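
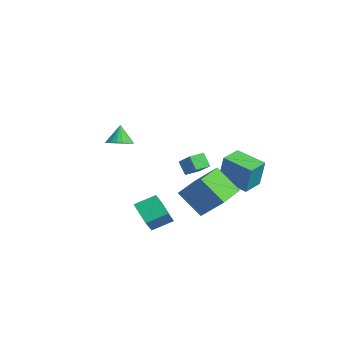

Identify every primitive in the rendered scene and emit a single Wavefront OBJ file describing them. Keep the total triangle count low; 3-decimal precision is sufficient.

v 1.834 -2.146 -3.062
v 2.018 -1.054 -2.55
v 0.99 -1.496 -4.146
v 1.174 -0.404 -3.634
v 2.946 -1.976 -3.826
v 3.13 -0.884 -3.314
v 2.102 -1.326 -4.91
v 2.286 -0.234 -4.398
v 2.884 -3.244 1.852
v 3.374 -3.596 2.165
v 2.436 -3.016 2.808
v 3.485 -3.337 2.155
v 3.493 -3.061 2.093
v 3.395 -2.817 1.989
v 3.208 -2.647 1.861
v 2.966 -2.58 1.732
v 2.709 -2.628 1.623
v 2.483 -2.783 1.554
v 2.326 -3.017 1.537
v 2.265 -3.291 1.574
v 2.311 -3.556 1.659
v 2.457 -3.768 1.777
v 2.676 -3.889 1.909
v 2.931 -3.899 2.03
v 3.178 -3.795 2.121
v 1.845 2.341 -2.2
v 2.229 2.43 -0.577
v 1.271 3.357 -2.121
v 1.655 3.447 -0.498
v 3.265 3.173 -2.582
v 3.649 3.263 -0.959
v 2.691 4.19 -2.503
v 3.075 4.279 -0.88
v 2.957 1.78 -3.251
v 1.992 1.004 -2.001
v 3.718 2.635 -2.134
v 2.752 1.86 -0.883
v 4.388 0.28 -3.077
v 3.422 -0.495 -1.826
v 5.148 1.136 -1.959
v 4.183 0.36 -0.709
v -1.297 1.914 -3.322
v -1.85 1.796 -2.609
v -1.442 2.751 -3.296
v -1.995 2.633 -2.582
v -0.265 2.067 -2.498
v -0.818 1.949 -1.784
v -0.41 2.904 -2.471
v -0.963 2.786 -1.758
f 2 4 1
f 5 2 1
f 1 4 3
f 3 5 1
f 2 8 4
f 6 2 5
f 6 8 2
f 4 8 3
f 7 5 3
f 3 8 7
f 7 6 5
f 8 6 7
f 10 9 12
f 10 12 11
f 12 9 13
f 12 13 11
f 13 9 14
f 13 14 11
f 14 9 15
f 14 15 11
f 15 9 16
f 15 16 11
f 16 9 17
f 16 17 11
f 17 9 18
f 17 18 11
f 18 9 19
f 18 19 11
f 19 9 20
f 19 20 11
f 20 9 21
f 20 21 11
f 21 9 22
f 21 22 11
f 22 9 23
f 22 23 11
f 23 9 24
f 23 24 11
f 24 9 25
f 24 25 11
f 25 9 10
f 25 10 11
f 27 29 26
f 30 27 26
f 26 29 28
f 28 30 26
f 27 33 29
f 31 27 30
f 31 33 27
f 29 33 28
f 32 30 28
f 28 33 32
f 32 31 30
f 33 31 32
f 35 37 34
f 38 35 34
f 34 37 36
f 36 38 34
f 35 41 37
f 39 35 38
f 39 41 35
f 37 41 36
f 40 38 36
f 36 41 40
f 40 39 38
f 41 39 40
f 43 45 42
f 46 43 42
f 42 45 44
f 44 46 42
f 43 49 45
f 47 43 46
f 47 49 43
f 45 49 44
f 48 46 44
f 44 49 48
f 48 47 46
f 49 47 48



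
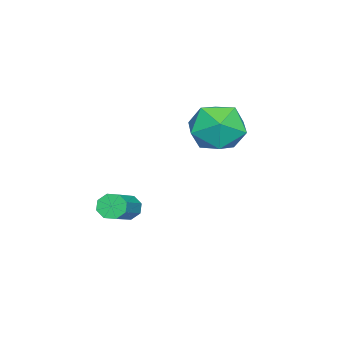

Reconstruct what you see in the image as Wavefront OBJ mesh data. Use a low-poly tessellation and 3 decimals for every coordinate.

v -2.186 2.988 -1.771
v -1.811 3.581 -0.812
v -2.089 1.339 -0.788
v -1.714 1.932 0.171
v -2.831 2.066 -0.212
v -2.891 3.086 -0.819
v -1.009 1.834 -0.781
v -1.069 2.854 -1.388
v -1.084 2.868 -0.2
v -2.21 3.012 0.151
v -1.69 1.908 -1.751
v -2.816 2.052 -1.4
v 0.995 0.265 -3.723
v 1.212 0.513 -4.163
v 2.762 0.623 -3.337
v 2.545 0.375 -2.897
v 1.046 0.787 -3.889
v 2.597 0.897 -3.063
v 0.851 0.755 -3.518
v 2.401 0.864 -2.692
v 0.74 0.436 -3.266
v 2.29 0.545 -2.441
v 0.778 0.017 -3.283
v 2.328 0.127 -2.457
v 0.943 -0.257 -3.557
v 2.494 -0.147 -2.731
v 1.139 -0.224 -3.928
v 2.689 -0.115 -3.102
v 1.25 0.095 -4.179
v 2.8 0.204 -3.354
f 1 12 6
f 1 6 2
f 1 2 8
f 1 8 11
f 1 11 12
f 2 6 10
f 6 12 5
f 12 11 3
f 11 8 7
f 8 2 9
f 4 10 5
f 4 5 3
f 4 3 7
f 4 7 9
f 4 9 10
f 5 10 6
f 3 5 12
f 7 3 11
f 9 7 8
f 10 9 2
f 14 13 17
f 14 17 15
f 15 17 18
f 15 18 16
f 17 13 19
f 17 19 18
f 18 19 20
f 18 20 16
f 19 13 21
f 19 21 20
f 20 21 22
f 20 22 16
f 21 13 23
f 21 23 22
f 22 23 24
f 22 24 16
f 23 13 25
f 23 25 24
f 24 25 26
f 24 26 16
f 25 13 27
f 25 27 26
f 26 27 28
f 26 28 16
f 27 13 29
f 27 29 28
f 28 29 30
f 28 30 16
f 29 13 14
f 29 14 30
f 30 14 15
f 30 15 16



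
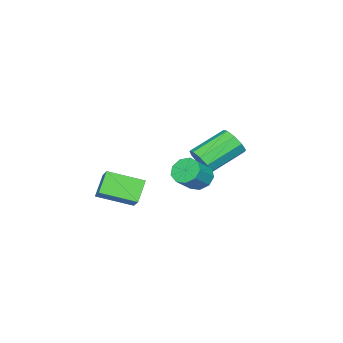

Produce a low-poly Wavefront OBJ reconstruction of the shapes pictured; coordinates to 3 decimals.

v 2.122 3.461 -0.349
v 2.534 3.264 -0.867
v 3.41 3.102 -0.108
v 2.998 3.299 0.409
v 2.566 3.731 -0.804
v 3.442 3.569 -0.045
v 2.39 4.071 -0.528
v 3.266 3.909 0.231
v 2.089 4.126 -0.169
v 2.965 3.964 0.59
v 1.803 3.87 0.106
v 2.679 3.708 0.865
v 1.667 3.422 0.168
v 2.543 3.26 0.926
v 1.743 2.993 -0.012
v 2.619 2.831 0.746
v 1.997 2.783 -0.35
v 2.873 2.62 0.408
v 2.309 2.89 -0.688
v 3.185 2.727 0.071
v 0.871 -2.005 -2.203
v 1.483 -1.415 -1.536
v 0.073 -0.55 -2.758
v 0.685 0.04 -2.092
v 1.715 -1.88 -3.088
v 2.327 -1.29 -2.422
v 0.917 -0.425 -3.644
v 1.529 0.165 -2.977
v -1.772 1.353 -1.694
v -1.279 1.597 -1.155
v -2.715 2.491 -0.247
v -3.208 2.247 -0.786
v -1.307 1.949 -1.546
v -2.743 2.843 -0.638
v -1.553 2.022 -2.007
v -2.989 2.916 -1.098
v -1.901 1.782 -2.321
v -3.337 2.676 -1.412
v -2.189 1.341 -2.341
v -3.625 2.235 -1.433
v -2.282 0.906 -2.06
v -3.717 1.8 -1.151
v -2.136 0.68 -1.607
v -3.572 1.574 -0.698
v -1.82 0.769 -1.195
v -3.256 1.663 -0.286
v -1.481 1.131 -1.017
v -2.917 2.025 -0.108
f 2 1 5
f 2 5 3
f 3 5 6
f 3 6 4
f 5 1 7
f 5 7 6
f 6 7 8
f 6 8 4
f 7 1 9
f 7 9 8
f 8 9 10
f 8 10 4
f 9 1 11
f 9 11 10
f 10 11 12
f 10 12 4
f 11 1 13
f 11 13 12
f 12 13 14
f 12 14 4
f 13 1 15
f 13 15 14
f 14 15 16
f 14 16 4
f 15 1 17
f 15 17 16
f 16 17 18
f 16 18 4
f 17 1 19
f 17 19 18
f 18 19 20
f 18 20 4
f 19 1 2
f 19 2 20
f 20 2 3
f 20 3 4
f 22 24 21
f 25 22 21
f 21 24 23
f 23 25 21
f 22 28 24
f 26 22 25
f 26 28 22
f 24 28 23
f 27 25 23
f 23 28 27
f 27 26 25
f 28 26 27
f 30 29 33
f 30 33 31
f 31 33 34
f 31 34 32
f 33 29 35
f 33 35 34
f 34 35 36
f 34 36 32
f 35 29 37
f 35 37 36
f 36 37 38
f 36 38 32
f 37 29 39
f 37 39 38
f 38 39 40
f 38 40 32
f 39 29 41
f 39 41 40
f 40 41 42
f 40 42 32
f 41 29 43
f 41 43 42
f 42 43 44
f 42 44 32
f 43 29 45
f 43 45 44
f 44 45 46
f 44 46 32
f 45 29 47
f 45 47 46
f 46 47 48
f 46 48 32
f 47 29 30
f 47 30 48
f 48 30 31
f 48 31 32



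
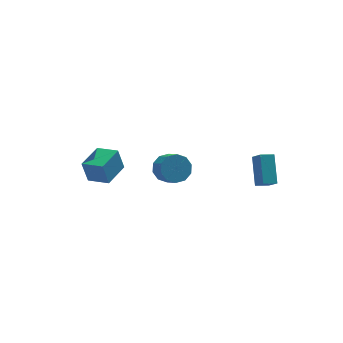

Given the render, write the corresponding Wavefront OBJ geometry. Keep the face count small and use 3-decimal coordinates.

v -0.606 -0.371 1.192
v -0.246 -0.803 0.463
v -0.034 -1.7 1.099
v -0.394 -1.269 1.828
v 0.172 -0.519 0.724
v 0.384 -1.416 1.36
v 0.293 -0.179 1.163
v 0.505 -1.076 1.799
v 0.071 0.087 1.613
v 0.283 -0.81 2.249
v -0.41 0.179 1.903
v -0.198 -0.718 2.539
v -0.966 0.06 1.921
v -0.754 -0.837 2.557
v -1.384 -0.224 1.66
v -1.172 -1.121 2.296
v -1.505 -0.564 1.221
v -1.293 -1.461 1.857
v -1.283 -0.83 0.771
v -1.071 -1.727 1.407
v -0.802 -0.922 0.481
v -0.59 -1.819 1.117
v 3.224 -4.941 2.713
v 3.472 -3.633 3.968
v 3.03 -4.215 1.994
v 3.278 -2.906 3.25
v 4.002 -4.914 2.53
v 4.25 -3.605 3.786
v 3.808 -4.187 1.812
v 4.056 -2.879 3.067
v -4.421 2.242 -1.083
v -4.721 2.384 0.288
v -3.243 3.461 -0.952
v -3.543 3.603 0.418
v -3.477 1.297 -0.778
v -3.777 1.439 0.592
v -2.299 2.516 -0.648
v -2.599 2.658 0.723
f 2 1 5
f 2 5 3
f 3 5 6
f 3 6 4
f 5 1 7
f 5 7 6
f 6 7 8
f 6 8 4
f 7 1 9
f 7 9 8
f 8 9 10
f 8 10 4
f 9 1 11
f 9 11 10
f 10 11 12
f 10 12 4
f 11 1 13
f 11 13 12
f 12 13 14
f 12 14 4
f 13 1 15
f 13 15 14
f 14 15 16
f 14 16 4
f 15 1 17
f 15 17 16
f 16 17 18
f 16 18 4
f 17 1 19
f 17 19 18
f 18 19 20
f 18 20 4
f 19 1 21
f 19 21 20
f 20 21 22
f 20 22 4
f 21 1 2
f 21 2 22
f 22 2 3
f 22 3 4
f 24 26 23
f 27 24 23
f 23 26 25
f 25 27 23
f 24 30 26
f 28 24 27
f 28 30 24
f 26 30 25
f 29 27 25
f 25 30 29
f 29 28 27
f 30 28 29
f 32 34 31
f 35 32 31
f 31 34 33
f 33 35 31
f 32 38 34
f 36 32 35
f 36 38 32
f 34 38 33
f 37 35 33
f 33 38 37
f 37 36 35
f 38 36 37



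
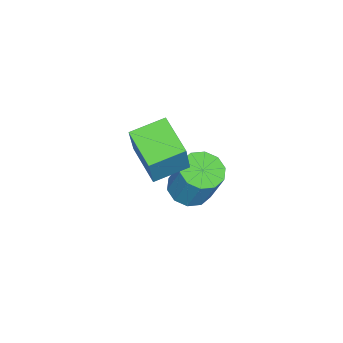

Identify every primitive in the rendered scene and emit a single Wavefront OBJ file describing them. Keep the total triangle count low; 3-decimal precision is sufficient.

v 3.388 1.303 -0.265
v 4.089 1.521 1.509
v 2.208 2.244 0.085
v 2.908 2.462 1.86
v 4.352 2.718 -0.82
v 5.052 2.936 0.955
v 3.171 3.659 -0.469
v 3.872 3.877 1.305
v 1.156 2.559 -4.253
v 2.082 2.371 -4.353
v 2.45 3.152 -2.428
v 1.524 3.341 -2.327
v 1.984 2.913 -4.555
v 2.352 3.695 -2.63
v 1.57 3.321 -4.641
v 1.938 4.102 -2.716
v 0.998 3.437 -4.579
v 1.366 4.219 -2.654
v 0.486 3.219 -4.392
v 0.855 4 -2.467
v 0.23 2.748 -4.152
v 0.598 3.529 -2.227
v 0.328 2.205 -3.95
v 0.696 2.987 -2.025
v 0.742 1.798 -3.864
v 1.11 2.579 -1.939
v 1.314 1.681 -3.926
v 1.682 2.463 -2.001
v 1.825 1.9 -4.113
v 2.194 2.681 -2.188
f 2 4 1
f 5 2 1
f 1 4 3
f 3 5 1
f 2 8 4
f 6 2 5
f 6 8 2
f 4 8 3
f 7 5 3
f 3 8 7
f 7 6 5
f 8 6 7
f 10 9 13
f 10 13 11
f 11 13 14
f 11 14 12
f 13 9 15
f 13 15 14
f 14 15 16
f 14 16 12
f 15 9 17
f 15 17 16
f 16 17 18
f 16 18 12
f 17 9 19
f 17 19 18
f 18 19 20
f 18 20 12
f 19 9 21
f 19 21 20
f 20 21 22
f 20 22 12
f 21 9 23
f 21 23 22
f 22 23 24
f 22 24 12
f 23 9 25
f 23 25 24
f 24 25 26
f 24 26 12
f 25 9 27
f 25 27 26
f 26 27 28
f 26 28 12
f 27 9 29
f 27 29 28
f 28 29 30
f 28 30 12
f 29 9 10
f 29 10 30
f 30 10 11
f 30 11 12



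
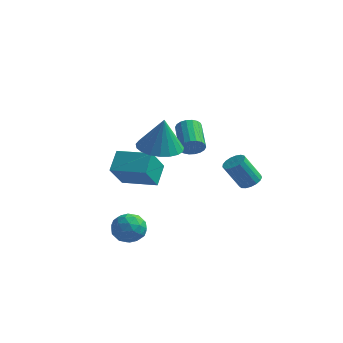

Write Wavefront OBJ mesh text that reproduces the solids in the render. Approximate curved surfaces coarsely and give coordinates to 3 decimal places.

v 2.317 1.573 -2.973
v 2.821 1.455 -2.76
v 2.207 1.05 -1.533
v 1.703 1.167 -1.747
v 2.782 1.712 -2.694
v 2.168 1.307 -1.468
v 2.636 1.937 -2.693
v 2.023 1.532 -1.466
v 2.418 2.079 -2.755
v 1.804 1.673 -1.529
v 2.176 2.104 -2.868
v 1.562 1.699 -1.642
v 1.966 2.008 -3.005
v 1.352 1.603 -1.778
v 1.837 1.812 -3.134
v 1.223 1.407 -1.908
v 1.818 1.562 -3.227
v 1.204 1.156 -2
v 1.913 1.313 -3.261
v 1.299 0.908 -2.035
v 2.1 1.125 -3.23
v 1.487 0.719 -2.003
v 2.338 1.039 -3.139
v 1.724 0.633 -1.913
v 2.57 1.075 -3.011
v 1.957 0.669 -1.785
v 2.745 1.225 -2.874
v 2.131 0.82 -1.648
v -0.366 -3.269 -3.905
v 0.038 -3.933 -4.089
v -1.358 -3.987 -3.491
v -0.954 -4.651 -3.675
v -0.712 -4.192 -3.068
v -0.099 -3.748 -3.324
v -1.221 -4.172 -4.256
v -0.608 -3.728 -4.512
v -0.49 -4.491 -4.306
v -0.175 -4.503 -3.572
v -1.145 -3.417 -4.008
v -0.83 -3.429 -3.274
v -0.077 -3.538 -4.033
v -1.243 -4.382 -3.547
v -1.101 -4.112 -3.19
v -0.863 -4.503 -3.298
v -0.157 -3.429 -3.583
v 0.08 -3.819 -3.692
v -0.36 -3.972 -3.092
v -1.4 -4.101 -3.888
v -1.163 -4.491 -3.997
v -0.457 -3.417 -4.282
v -0.219 -3.808 -4.39
v -0.96 -3.948 -4.488
v -0.15 -4.256 -4.269
v -0.733 -4.679 -4.026
v -0.89 -4.397 -4.368
v -0.53 -4.136 -4.518
v 0.035 -4.263 -3.838
v -0.548 -4.686 -3.595
v -0.406 -4.416 -3.238
v -0.045 -4.155 -3.388
v -0.276 -4.592 -3.965
v -0.772 -3.234 -3.985
v -1.355 -3.657 -3.742
v -1.275 -3.765 -4.192
v -0.914 -3.504 -4.342
v -0.587 -3.241 -3.554
v -1.17 -3.664 -3.311
v -0.79 -3.784 -3.062
v -0.43 -3.523 -3.212
v -1.044 -3.328 -3.615
v -0.05 0.785 -1.105
v 0.357 0.822 -0.693
v -0.383 1.952 -0.064
v -0.79 1.915 -0.475
v 0.445 0.982 -0.876
v -0.294 2.112 -0.246
v 0.435 1.102 -1.104
v -0.304 2.232 -0.474
v 0.329 1.16 -1.332
v -0.41 2.29 -0.703
v 0.148 1.143 -1.515
v -0.591 2.274 -0.886
v -0.072 1.056 -1.617
v -0.812 2.186 -0.988
v -0.288 0.915 -1.617
v -1.028 2.045 -0.988
v -0.457 0.748 -1.516
v -1.197 1.878 -0.887
v -0.546 0.588 -1.334
v -1.285 1.718 -0.704
v -0.536 0.468 -1.106
v -1.275 1.598 -0.476
v -0.43 0.41 -0.877
v -1.169 1.54 -0.248
v -0.249 0.426 -0.694
v -0.988 1.557 -0.065
v -0.028 0.514 -0.592
v -0.768 1.644 0.037
v 0.188 0.655 -0.592
v -0.552 1.785 0.037
v -2.356 -1.307 -2.777
v -2.423 -2.277 -1.596
v -2.485 -0.421 -2.056
v -2.552 -1.391 -0.875
v -0.728 -1.209 -2.605
v -0.795 -2.179 -1.424
v -0.857 -0.323 -1.884
v -0.924 -1.293 -0.703
v -0.109 -2.208 0.262
v 0.846 -2.475 0.13
v 0.109 -2.232 1.878
v 0.872 -2.06 0.132
v 0.728 -1.671 0.157
v 0.44 -1.374 0.201
v 0.057 -1.222 0.255
v -0.355 -1.24 0.31
v -0.724 -1.426 0.357
v -0.987 -1.746 0.388
v -1.098 -2.147 0.397
v -1.038 -2.558 0.382
v -0.817 -2.909 0.348
v -0.474 -3.138 0.298
v -0.068 -3.207 0.242
v 0.332 -3.103 0.19
v 0.655 -2.844 0.15
f 2 1 5
f 2 5 3
f 3 5 6
f 3 6 4
f 5 1 7
f 5 7 6
f 6 7 8
f 6 8 4
f 7 1 9
f 7 9 8
f 8 9 10
f 8 10 4
f 9 1 11
f 9 11 10
f 10 11 12
f 10 12 4
f 11 1 13
f 11 13 12
f 12 13 14
f 12 14 4
f 13 1 15
f 13 15 14
f 14 15 16
f 14 16 4
f 15 1 17
f 15 17 16
f 16 17 18
f 16 18 4
f 17 1 19
f 17 19 18
f 18 19 20
f 18 20 4
f 19 1 21
f 19 21 20
f 20 21 22
f 20 22 4
f 21 1 23
f 21 23 22
f 22 23 24
f 22 24 4
f 23 1 25
f 23 25 24
f 24 25 26
f 24 26 4
f 25 1 27
f 25 27 26
f 26 27 28
f 26 28 4
f 27 1 2
f 27 2 28
f 28 2 3
f 28 3 4
f 29 66 45
f 66 40 69
f 45 69 34
f 66 69 45
f 29 45 41
f 45 34 46
f 41 46 30
f 45 46 41
f 29 41 50
f 41 30 51
f 50 51 36
f 41 51 50
f 29 50 62
f 50 36 65
f 62 65 39
f 50 65 62
f 29 62 66
f 62 39 70
f 66 70 40
f 62 70 66
f 30 46 57
f 46 34 60
f 57 60 38
f 46 60 57
f 34 69 47
f 69 40 68
f 47 68 33
f 69 68 47
f 40 70 67
f 70 39 63
f 67 63 31
f 70 63 67
f 39 65 64
f 65 36 52
f 64 52 35
f 65 52 64
f 36 51 56
f 51 30 53
f 56 53 37
f 51 53 56
f 32 58 44
f 58 38 59
f 44 59 33
f 58 59 44
f 32 44 42
f 44 33 43
f 42 43 31
f 44 43 42
f 32 42 49
f 42 31 48
f 49 48 35
f 42 48 49
f 32 49 54
f 49 35 55
f 54 55 37
f 49 55 54
f 32 54 58
f 54 37 61
f 58 61 38
f 54 61 58
f 33 59 47
f 59 38 60
f 47 60 34
f 59 60 47
f 31 43 67
f 43 33 68
f 67 68 40
f 43 68 67
f 35 48 64
f 48 31 63
f 64 63 39
f 48 63 64
f 37 55 56
f 55 35 52
f 56 52 36
f 55 52 56
f 38 61 57
f 61 37 53
f 57 53 30
f 61 53 57
f 72 71 75
f 72 75 73
f 73 75 76
f 73 76 74
f 75 71 77
f 75 77 76
f 76 77 78
f 76 78 74
f 77 71 79
f 77 79 78
f 78 79 80
f 78 80 74
f 79 71 81
f 79 81 80
f 80 81 82
f 80 82 74
f 81 71 83
f 81 83 82
f 82 83 84
f 82 84 74
f 83 71 85
f 83 85 84
f 84 85 86
f 84 86 74
f 85 71 87
f 85 87 86
f 86 87 88
f 86 88 74
f 87 71 89
f 87 89 88
f 88 89 90
f 88 90 74
f 89 71 91
f 89 91 90
f 90 91 92
f 90 92 74
f 91 71 93
f 91 93 92
f 92 93 94
f 92 94 74
f 93 71 95
f 93 95 94
f 94 95 96
f 94 96 74
f 95 71 97
f 95 97 96
f 96 97 98
f 96 98 74
f 97 71 99
f 97 99 98
f 98 99 100
f 98 100 74
f 99 71 72
f 99 72 100
f 100 72 73
f 100 73 74
f 102 104 101
f 105 102 101
f 101 104 103
f 103 105 101
f 102 108 104
f 106 102 105
f 106 108 102
f 104 108 103
f 107 105 103
f 103 108 107
f 107 106 105
f 108 106 107
f 110 109 112
f 110 112 111
f 112 109 113
f 112 113 111
f 113 109 114
f 113 114 111
f 114 109 115
f 114 115 111
f 115 109 116
f 115 116 111
f 116 109 117
f 116 117 111
f 117 109 118
f 117 118 111
f 118 109 119
f 118 119 111
f 119 109 120
f 119 120 111
f 120 109 121
f 120 121 111
f 121 109 122
f 121 122 111
f 122 109 123
f 122 123 111
f 123 109 124
f 123 124 111
f 124 109 125
f 124 125 111
f 125 109 110
f 125 110 111



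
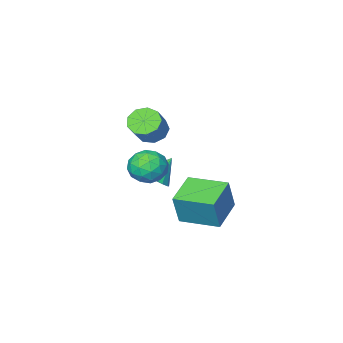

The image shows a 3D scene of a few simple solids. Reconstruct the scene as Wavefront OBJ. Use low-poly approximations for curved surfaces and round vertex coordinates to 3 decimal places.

v -4.545 -1.999 -3.456
v -4.079 -1.848 -1.776
v -3.062 -1.066 -3.951
v -2.596 -0.915 -2.271
v -3.504 -3.725 -3.589
v -3.038 -3.574 -1.909
v -2.021 -2.792 -4.084
v -1.555 -2.641 -2.404
v 0.119 -1.134 1
v 0.737 -1.813 1.307
v -0.357 -2.087 -0.147
v 0.261 -2.766 0.16
v -0.51 -2.535 0.697
v -0.216 -1.946 1.406
v 0.596 -1.954 -0.246
v 0.89 -1.365 0.463
v 1.032 -2.319 0.537
v 0.348 -2.678 1.12
v 0.032 -1.222 0.04
v -0.652 -1.581 0.623
v 0.47 -1.39 1.254
v -0.09 -2.51 -0.094
v -0.543 -2.375 0.221
v -0.18 -2.773 0.402
v -0.09 -1.468 1.312
v 0.273 -1.867 1.493
v -0.46 -2.292 1.134
v 0.107 -2.033 -0.333
v 0.47 -2.432 -0.152
v 0.56 -1.127 0.758
v 0.923 -1.525 0.939
v 0.84 -1.608 0.026
v 1.006 -2.086 0.982
v 0.726 -2.646 0.308
v 0.923 -2.169 0.07
v 1.096 -1.823 0.486
v 0.604 -2.297 1.324
v 0.324 -2.857 0.65
v -0.129 -2.722 0.966
v 0.044 -2.376 1.382
v 0.777 -2.595 0.872
v 0.056 -1.043 0.51
v -0.224 -1.603 -0.164
v 0.336 -1.524 -0.222
v 0.509 -1.178 0.194
v -0.346 -1.254 0.852
v -0.626 -1.814 0.178
v -0.716 -2.077 0.674
v -0.543 -1.731 1.09
v -0.397 -1.305 0.288
v -1.118 -3.439 -1.313
v -0.659 -3.929 -0.897
v -2.042 -3.401 -0.247
v -0.53 -3.553 -0.798
v -0.559 -3.147 -0.838
v -0.737 -2.819 -1.004
v -1.018 -2.657 -1.253
v -1.326 -2.705 -1.518
v -1.578 -2.949 -1.728
v -1.707 -3.324 -1.827
v -1.678 -3.73 -1.788
v -1.5 -4.058 -1.621
v -1.219 -4.22 -1.372
v -0.911 -4.173 -1.107
v -1.108 -3.595 1.777
v -0.457 -3.948 1.475
v 0.359 -3.338 2.521
v -0.292 -2.985 2.823
v -0.527 -3.457 1.244
v 0.288 -2.847 2.29
v -0.87 -3.03 1.262
v -0.054 -2.421 2.309
v -1.323 -2.868 1.521
v -0.508 -2.258 2.568
v -1.676 -3.046 1.9
v -0.861 -2.436 2.946
v -1.763 -3.48 2.221
v -0.948 -2.871 3.267
v -1.543 -3.968 2.334
v -0.728 -3.359 3.38
v -1.12 -4.282 2.187
v -0.304 -3.672 3.233
v -0.691 -4.274 1.847
v 0.125 -3.664 2.893
f 2 4 1
f 5 2 1
f 1 4 3
f 3 5 1
f 2 8 4
f 6 2 5
f 6 8 2
f 4 8 3
f 7 5 3
f 3 8 7
f 7 6 5
f 8 6 7
f 9 46 25
f 46 20 49
f 25 49 14
f 46 49 25
f 9 25 21
f 25 14 26
f 21 26 10
f 25 26 21
f 9 21 30
f 21 10 31
f 30 31 16
f 21 31 30
f 9 30 42
f 30 16 45
f 42 45 19
f 30 45 42
f 9 42 46
f 42 19 50
f 46 50 20
f 42 50 46
f 10 26 37
f 26 14 40
f 37 40 18
f 26 40 37
f 14 49 27
f 49 20 48
f 27 48 13
f 49 48 27
f 20 50 47
f 50 19 43
f 47 43 11
f 50 43 47
f 19 45 44
f 45 16 32
f 44 32 15
f 45 32 44
f 16 31 36
f 31 10 33
f 36 33 17
f 31 33 36
f 12 38 24
f 38 18 39
f 24 39 13
f 38 39 24
f 12 24 22
f 24 13 23
f 22 23 11
f 24 23 22
f 12 22 29
f 22 11 28
f 29 28 15
f 22 28 29
f 12 29 34
f 29 15 35
f 34 35 17
f 29 35 34
f 12 34 38
f 34 17 41
f 38 41 18
f 34 41 38
f 13 39 27
f 39 18 40
f 27 40 14
f 39 40 27
f 11 23 47
f 23 13 48
f 47 48 20
f 23 48 47
f 15 28 44
f 28 11 43
f 44 43 19
f 28 43 44
f 17 35 36
f 35 15 32
f 36 32 16
f 35 32 36
f 18 41 37
f 41 17 33
f 37 33 10
f 41 33 37
f 52 51 54
f 52 54 53
f 54 51 55
f 54 55 53
f 55 51 56
f 55 56 53
f 56 51 57
f 56 57 53
f 57 51 58
f 57 58 53
f 58 51 59
f 58 59 53
f 59 51 60
f 59 60 53
f 60 51 61
f 60 61 53
f 61 51 62
f 61 62 53
f 62 51 63
f 62 63 53
f 63 51 64
f 63 64 53
f 64 51 52
f 64 52 53
f 66 65 69
f 66 69 67
f 67 69 70
f 67 70 68
f 69 65 71
f 69 71 70
f 70 71 72
f 70 72 68
f 71 65 73
f 71 73 72
f 72 73 74
f 72 74 68
f 73 65 75
f 73 75 74
f 74 75 76
f 74 76 68
f 75 65 77
f 75 77 76
f 76 77 78
f 76 78 68
f 77 65 79
f 77 79 78
f 78 79 80
f 78 80 68
f 79 65 81
f 79 81 80
f 80 81 82
f 80 82 68
f 81 65 83
f 81 83 82
f 82 83 84
f 82 84 68
f 83 65 66
f 83 66 84
f 84 66 67
f 84 67 68



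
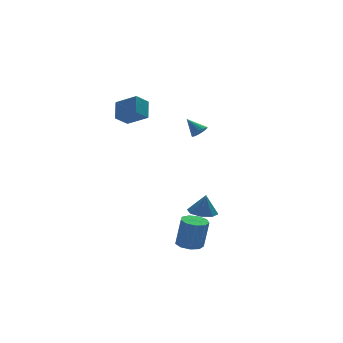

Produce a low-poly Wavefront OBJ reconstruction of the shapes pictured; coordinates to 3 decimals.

v 0.985 -0.029 -3.773
v 1.774 -0.485 -3.899
v 1.175 -0.071 -2.427
v 1.864 0.213 -3.89
v 1.44 0.769 -3.813
v 0.749 0.858 -3.712
v 0.196 0.427 -3.647
v 0.105 -0.272 -3.656
v 0.53 -0.828 -3.733
v 1.221 -0.917 -3.833
v -3.348 2.761 3.41
v -2.959 3.718 4.295
v -2.496 3.026 2.749
v -2.107 3.983 3.634
v -2.453 1.717 4.146
v -2.064 2.674 5.031
v -1.601 1.982 3.485
v -1.212 2.939 4.37
v -1.264 -3.457 -4.442
v -0.758 -2.813 -4.484
v -0.47 -2.919 -2.619
v -0.976 -3.563 -2.578
v -1.284 -2.639 -4.393
v -0.995 -2.744 -2.528
v -1.8 -2.848 -4.325
v -1.512 -2.953 -2.46
v -2.065 -3.342 -4.312
v -1.777 -3.447 -2.447
v -1.956 -3.89 -4.36
v -1.668 -3.995 -2.495
v -1.523 -4.235 -4.446
v -1.235 -4.341 -2.582
v -0.969 -4.217 -4.531
v -0.68 -4.322 -2.666
v -0.553 -3.843 -4.574
v -0.264 -3.949 -2.709
v -0.47 -3.289 -4.556
v -0.181 -3.394 -2.691
v 1.148 0.843 2.347
v 1.397 0.564 2.777
v 0.672 1.657 3.153
v 1.584 0.748 2.702
v 1.671 0.954 2.545
v 1.638 1.134 2.343
v 1.493 1.248 2.143
v 1.269 1.269 1.988
v 1.017 1.193 1.917
v 0.795 1.037 1.943
v 0.654 0.836 2.063
v 0.627 0.637 2.247
v 0.718 0.485 2.455
v 0.908 0.415 2.637
v 1.153 0.444 2.754
f 2 1 4
f 2 4 3
f 4 1 5
f 4 5 3
f 5 1 6
f 5 6 3
f 6 1 7
f 6 7 3
f 7 1 8
f 7 8 3
f 8 1 9
f 8 9 3
f 9 1 10
f 9 10 3
f 10 1 2
f 10 2 3
f 12 14 11
f 15 12 11
f 11 14 13
f 13 15 11
f 12 18 14
f 16 12 15
f 16 18 12
f 14 18 13
f 17 15 13
f 13 18 17
f 17 16 15
f 18 16 17
f 20 19 23
f 20 23 21
f 21 23 24
f 21 24 22
f 23 19 25
f 23 25 24
f 24 25 26
f 24 26 22
f 25 19 27
f 25 27 26
f 26 27 28
f 26 28 22
f 27 19 29
f 27 29 28
f 28 29 30
f 28 30 22
f 29 19 31
f 29 31 30
f 30 31 32
f 30 32 22
f 31 19 33
f 31 33 32
f 32 33 34
f 32 34 22
f 33 19 35
f 33 35 34
f 34 35 36
f 34 36 22
f 35 19 37
f 35 37 36
f 36 37 38
f 36 38 22
f 37 19 20
f 37 20 38
f 38 20 21
f 38 21 22
f 40 39 42
f 40 42 41
f 42 39 43
f 42 43 41
f 43 39 44
f 43 44 41
f 44 39 45
f 44 45 41
f 45 39 46
f 45 46 41
f 46 39 47
f 46 47 41
f 47 39 48
f 47 48 41
f 48 39 49
f 48 49 41
f 49 39 50
f 49 50 41
f 50 39 51
f 50 51 41
f 51 39 52
f 51 52 41
f 52 39 53
f 52 53 41
f 53 39 40
f 53 40 41



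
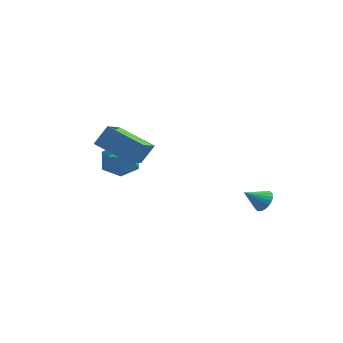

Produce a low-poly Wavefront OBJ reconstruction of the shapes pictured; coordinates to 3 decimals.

v 4.171 3.526 -1.53
v 4.507 2.963 -1.666
v 3.389 2.874 -0.77
v 4.644 3.059 -1.444
v 4.698 3.236 -1.236
v 4.662 3.463 -1.079
v 4.54 3.701 -1
v 4.355 3.909 -1.012
v 4.138 4.05 -1.115
v 3.926 4.101 -1.289
v 3.757 4.052 -1.505
v 3.659 3.912 -1.725
v 3.65 3.705 -1.911
v 3.731 3.468 -2.032
v 3.888 3.24 -2.066
v 4.094 3.062 -2.007
v 4.313 2.964 -1.866
v -0.122 -2.288 3.064
v -2.018 -2.198 3.812
v -0.431 -0.513 2.067
v -2.327 -0.423 2.814
v 0.287 -1.677 4.026
v -1.609 -1.587 4.773
v -0.022 0.098 3.028
v -1.918 0.188 3.776
v -3.113 1.325 0.438
v -2.791 1.861 1.335
v -1.869 0.099 0.725
v -1.547 0.635 1.622
v -2.519 0.133 1.604
v -3.287 0.891 1.427
v -1.373 1.069 0.633
v -2.141 1.827 0.456
v -1.715 1.703 1.456
v -2.424 1.125 2.056
v -2.236 0.835 0.004
v -2.945 0.257 0.604
f 2 1 4
f 2 4 3
f 4 1 5
f 4 5 3
f 5 1 6
f 5 6 3
f 6 1 7
f 6 7 3
f 7 1 8
f 7 8 3
f 8 1 9
f 8 9 3
f 9 1 10
f 9 10 3
f 10 1 11
f 10 11 3
f 11 1 12
f 11 12 3
f 12 1 13
f 12 13 3
f 13 1 14
f 13 14 3
f 14 1 15
f 14 15 3
f 15 1 16
f 15 16 3
f 16 1 17
f 16 17 3
f 17 1 2
f 17 2 3
f 19 21 18
f 22 19 18
f 18 21 20
f 20 22 18
f 19 25 21
f 23 19 22
f 23 25 19
f 21 25 20
f 24 22 20
f 20 25 24
f 24 23 22
f 25 23 24
f 26 37 31
f 26 31 27
f 26 27 33
f 26 33 36
f 26 36 37
f 27 31 35
f 31 37 30
f 37 36 28
f 36 33 32
f 33 27 34
f 29 35 30
f 29 30 28
f 29 28 32
f 29 32 34
f 29 34 35
f 30 35 31
f 28 30 37
f 32 28 36
f 34 32 33
f 35 34 27



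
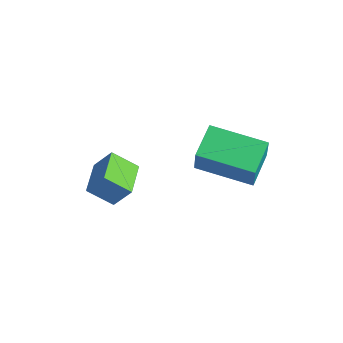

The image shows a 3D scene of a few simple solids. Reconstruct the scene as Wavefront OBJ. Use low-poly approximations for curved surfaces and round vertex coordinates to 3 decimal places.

v -4.399 0.575 -1.717
v -3.899 0.875 -0.917
v -3.693 1.047 -2.335
v -3.193 1.347 -1.534
v -3.727 -0.467 -1.746
v -3.227 -0.167 -0.945
v -3.021 0.005 -2.363
v -2.521 0.305 -1.563
v -1.249 1.739 -0.512
v -1.004 1.507 0.504
v -1.671 2.86 -0.154
v -1.426 2.628 0.862
v 0.486 2.472 -0.762
v 0.731 2.24 0.254
v 0.064 3.593 -0.404
v 0.309 3.361 0.612
f 2 4 1
f 5 2 1
f 1 4 3
f 3 5 1
f 2 8 4
f 6 2 5
f 6 8 2
f 4 8 3
f 7 5 3
f 3 8 7
f 7 6 5
f 8 6 7
f 10 12 9
f 13 10 9
f 9 12 11
f 11 13 9
f 10 16 12
f 14 10 13
f 14 16 10
f 12 16 11
f 15 13 11
f 11 16 15
f 15 14 13
f 16 14 15



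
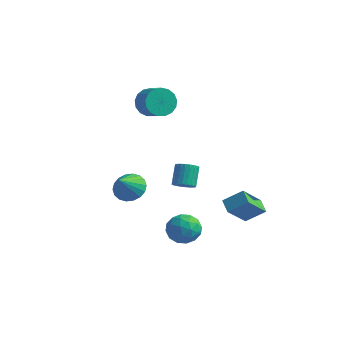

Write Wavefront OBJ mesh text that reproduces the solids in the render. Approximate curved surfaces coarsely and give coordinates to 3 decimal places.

v -0.229 1.533 -1.429
v 0.401 1.6 -1.282
v 0.079 2.394 -0.264
v -0.551 2.327 -0.411
v 0.367 1.793 -1.443
v 0.045 2.586 -0.425
v 0.242 1.947 -1.602
v -0.08 2.74 -0.584
v 0.045 2.037 -1.735
v -0.276 2.83 -0.717
v -0.193 2.051 -1.821
v -0.515 2.844 -0.803
v -0.436 1.986 -1.847
v -0.758 2.779 -0.829
v -0.649 1.852 -1.81
v -0.97 2.645 -0.792
v -0.797 1.67 -1.715
v -1.119 2.463 -0.697
v -0.859 1.466 -1.576
v -1.181 2.26 -0.558
v -0.825 1.274 -1.415
v -1.147 2.067 -0.397
v -0.7 1.12 -1.256
v -1.022 1.913 -0.238
v -0.504 1.03 -1.123
v -0.825 1.823 -0.105
v -0.265 1.016 -1.037
v -0.587 1.809 -0.019
v -0.022 1.081 -1.011
v -0.344 1.874 0.007
v 0.19 1.215 -1.048
v -0.131 2.008 -0.03
v 0.339 1.397 -1.143
v 0.017 2.19 -0.125
v 3.104 0.066 -0.661
v 3.984 0.63 0.078
v 3.347 1.414 -1.978
v 4.227 1.978 -1.239
v 3.733 -0.418 -1.041
v 4.613 0.146 -0.302
v 3.976 0.93 -2.358
v 4.856 1.494 -1.619
v -3.176 2.75 3.433
v -2.669 2.997 2.668
v -1.678 2.557 3.182
v -2.184 2.31 3.947
v -2.646 3.363 2.937
v -1.655 2.923 3.451
v -2.744 3.589 3.319
v -1.753 3.149 3.833
v -2.941 3.622 3.728
v -1.95 3.182 4.242
v -3.192 3.456 4.069
v -2.201 3.016 4.583
v -3.439 3.128 4.264
v -2.448 2.688 4.778
v -3.625 2.713 4.269
v -2.634 2.273 4.783
v -3.709 2.307 4.083
v -2.718 1.867 4.596
v -3.67 2.002 3.747
v -2.679 1.562 4.261
v -3.518 1.869 3.34
v -2.527 1.429 3.854
v -3.288 1.937 2.954
v -2.297 1.497 3.468
v -3.032 2.192 2.678
v -2.041 1.752 3.192
v -2.808 2.574 2.575
v -1.817 2.134 3.088
v -0.444 -3.062 0.685
v 0.102 -2.514 1.163
v -0.336 -4.138 1.795
v -0.266 -2.412 1.297
v -0.67 -2.44 1.309
v -1.029 -2.591 1.199
v -1.272 -2.835 0.986
v -1.352 -3.124 0.713
v -1.251 -3.401 0.435
v -0.991 -3.61 0.207
v -0.622 -3.712 0.073
v -0.219 -3.684 0.06
v 0.141 -3.533 0.171
v 0.384 -3.289 0.384
v 0.463 -3 0.656
v 0.363 -2.723 0.934
v 3.158 -2.642 -1.087
v 3.909 -3.067 -0.674
v 2.371 -3.973 -1.026
v 3.122 -4.398 -0.613
v 2.623 -3.738 -0.133
v 3.11 -2.915 -0.171
v 3.17 -4.125 -1.529
v 3.657 -3.302 -1.567
v 3.917 -3.984 -0.947
v 3.579 -3.744 -0.085
v 2.701 -3.296 -1.615
v 2.363 -3.056 -0.753
v 3.603 -2.737 -0.886
v 2.677 -4.303 -0.814
v 2.384 -3.914 -0.532
v 2.826 -4.164 -0.289
v 3.133 -2.648 -0.59
v 3.574 -2.898 -0.348
v 2.818 -3.292 -0.03
v 2.706 -4.142 -1.352
v 3.147 -4.392 -1.11
v 3.454 -2.876 -1.411
v 3.896 -3.126 -1.168
v 3.462 -3.748 -1.67
v 4.049 -3.526 -0.804
v 3.586 -4.309 -0.768
v 3.614 -4.148 -1.306
v 3.9 -3.665 -1.328
v 3.85 -3.385 -0.297
v 3.387 -4.168 -0.261
v 3.094 -3.78 0.021
v 3.38 -3.296 -0.001
v 3.854 -3.924 -0.457
v 2.893 -2.872 -1.439
v 2.43 -3.655 -1.403
v 2.9 -3.744 -1.699
v 3.186 -3.26 -1.721
v 2.694 -2.731 -0.932
v 2.231 -3.514 -0.896
v 2.38 -3.375 -0.372
v 2.666 -2.892 -0.394
v 2.426 -3.116 -1.243
f 2 1 5
f 2 5 3
f 3 5 6
f 3 6 4
f 5 1 7
f 5 7 6
f 6 7 8
f 6 8 4
f 7 1 9
f 7 9 8
f 8 9 10
f 8 10 4
f 9 1 11
f 9 11 10
f 10 11 12
f 10 12 4
f 11 1 13
f 11 13 12
f 12 13 14
f 12 14 4
f 13 1 15
f 13 15 14
f 14 15 16
f 14 16 4
f 15 1 17
f 15 17 16
f 16 17 18
f 16 18 4
f 17 1 19
f 17 19 18
f 18 19 20
f 18 20 4
f 19 1 21
f 19 21 20
f 20 21 22
f 20 22 4
f 21 1 23
f 21 23 22
f 22 23 24
f 22 24 4
f 23 1 25
f 23 25 24
f 24 25 26
f 24 26 4
f 25 1 27
f 25 27 26
f 26 27 28
f 26 28 4
f 27 1 29
f 27 29 28
f 28 29 30
f 28 30 4
f 29 1 31
f 29 31 30
f 30 31 32
f 30 32 4
f 31 1 33
f 31 33 32
f 32 33 34
f 32 34 4
f 33 1 2
f 33 2 34
f 34 2 3
f 34 3 4
f 36 38 35
f 39 36 35
f 35 38 37
f 37 39 35
f 36 42 38
f 40 36 39
f 40 42 36
f 38 42 37
f 41 39 37
f 37 42 41
f 41 40 39
f 42 40 41
f 44 43 47
f 44 47 45
f 45 47 48
f 45 48 46
f 47 43 49
f 47 49 48
f 48 49 50
f 48 50 46
f 49 43 51
f 49 51 50
f 50 51 52
f 50 52 46
f 51 43 53
f 51 53 52
f 52 53 54
f 52 54 46
f 53 43 55
f 53 55 54
f 54 55 56
f 54 56 46
f 55 43 57
f 55 57 56
f 56 57 58
f 56 58 46
f 57 43 59
f 57 59 58
f 58 59 60
f 58 60 46
f 59 43 61
f 59 61 60
f 60 61 62
f 60 62 46
f 61 43 63
f 61 63 62
f 62 63 64
f 62 64 46
f 63 43 65
f 63 65 64
f 64 65 66
f 64 66 46
f 65 43 67
f 65 67 66
f 66 67 68
f 66 68 46
f 67 43 69
f 67 69 68
f 68 69 70
f 68 70 46
f 69 43 44
f 69 44 70
f 70 44 45
f 70 45 46
f 72 71 74
f 72 74 73
f 74 71 75
f 74 75 73
f 75 71 76
f 75 76 73
f 76 71 77
f 76 77 73
f 77 71 78
f 77 78 73
f 78 71 79
f 78 79 73
f 79 71 80
f 79 80 73
f 80 71 81
f 80 81 73
f 81 71 82
f 81 82 73
f 82 71 83
f 82 83 73
f 83 71 84
f 83 84 73
f 84 71 85
f 84 85 73
f 85 71 86
f 85 86 73
f 86 71 72
f 86 72 73
f 87 124 103
f 124 98 127
f 103 127 92
f 124 127 103
f 87 103 99
f 103 92 104
f 99 104 88
f 103 104 99
f 87 99 108
f 99 88 109
f 108 109 94
f 99 109 108
f 87 108 120
f 108 94 123
f 120 123 97
f 108 123 120
f 87 120 124
f 120 97 128
f 124 128 98
f 120 128 124
f 88 104 115
f 104 92 118
f 115 118 96
f 104 118 115
f 92 127 105
f 127 98 126
f 105 126 91
f 127 126 105
f 98 128 125
f 128 97 121
f 125 121 89
f 128 121 125
f 97 123 122
f 123 94 110
f 122 110 93
f 123 110 122
f 94 109 114
f 109 88 111
f 114 111 95
f 109 111 114
f 90 116 102
f 116 96 117
f 102 117 91
f 116 117 102
f 90 102 100
f 102 91 101
f 100 101 89
f 102 101 100
f 90 100 107
f 100 89 106
f 107 106 93
f 100 106 107
f 90 107 112
f 107 93 113
f 112 113 95
f 107 113 112
f 90 112 116
f 112 95 119
f 116 119 96
f 112 119 116
f 91 117 105
f 117 96 118
f 105 118 92
f 117 118 105
f 89 101 125
f 101 91 126
f 125 126 98
f 101 126 125
f 93 106 122
f 106 89 121
f 122 121 97
f 106 121 122
f 95 113 114
f 113 93 110
f 114 110 94
f 113 110 114
f 96 119 115
f 119 95 111
f 115 111 88
f 119 111 115



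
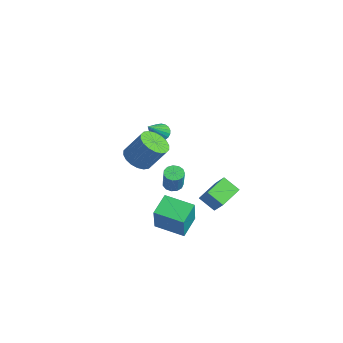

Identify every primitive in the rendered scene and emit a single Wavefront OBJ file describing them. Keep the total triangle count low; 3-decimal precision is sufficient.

v 0.751 -2.556 -1.875
v 1.395 -2.96 -0.123
v 2.13 -1.495 -2.137
v 2.774 -1.899 -0.385
v 1.486 -3.641 -2.395
v 2.13 -4.045 -0.643
v 2.865 -2.58 -2.657
v 3.509 -2.984 -0.905
v 0.83 -4.28 3.038
v 1.622 -4.719 2.943
v 2.201 -3.978 4.347
v 1.41 -3.54 4.442
v 1.683 -4.376 2.736
v 2.263 -3.635 4.14
v 1.576 -4.014 2.59
v 2.156 -3.273 3.994
v 1.321 -3.705 2.532
v 1.9 -2.964 3.936
v 0.969 -3.51 2.574
v 1.548 -2.769 3.978
v 0.589 -3.467 2.709
v 1.169 -2.726 4.113
v 0.257 -3.586 2.908
v 0.837 -2.845 4.312
v 0.039 -3.842 3.133
v 0.618 -3.101 4.537
v -0.023 -4.185 3.34
v 0.557 -3.444 4.744
v 0.084 -4.547 3.486
v 0.664 -3.806 4.89
v 0.34 -4.856 3.544
v 0.919 -4.115 4.948
v 0.692 -5.051 3.502
v 1.271 -4.31 4.906
v 1.071 -5.094 3.367
v 1.651 -4.353 4.771
v 1.403 -4.975 3.168
v 1.983 -4.234 4.572
v -1.231 -1.805 2.903
v -0.685 -1.592 2.776
v -0.449 -2.975 4.297
v -0.762 -1.434 2.953
v -0.921 -1.339 3.121
v -1.133 -1.326 3.251
v -1.362 -1.395 3.321
v -1.568 -1.535 3.32
v -1.717 -1.722 3.246
v -1.781 -1.923 3.113
v -1.75 -2.104 2.944
v -1.629 -2.233 2.767
v -1.439 -2.288 2.615
v -1.214 -2.259 2.512
v -0.991 -2.152 2.477
v -0.81 -1.985 2.516
v -0.701 -1.787 2.622
v -1.055 0.563 -3.461
v -0.229 0.639 -2.422
v -1.644 1.972 -3.097
v -0.817 2.048 -2.058
v -0.223 1.092 -4.162
v 0.604 1.168 -3.123
v -0.811 2.501 -3.798
v 0.015 2.577 -2.759
v -3.79 0.408 -4.025
v -3.222 0.37 -4.244
v -2.701 0.154 -2.854
v -3.27 0.192 -2.635
v -3.276 0.702 -4.172
v -2.755 0.485 -2.782
v -3.494 0.94 -4.053
v -2.973 0.724 -2.663
v -3.805 1.01 -3.926
v -3.284 0.793 -2.536
v -4.112 0.888 -3.83
v -3.591 0.672 -2.44
v -4.317 0.615 -3.796
v -3.796 0.398 -2.406
v -4.354 0.275 -3.834
v -3.833 0.059 -2.444
v -4.213 -0.022 -3.934
v -3.692 -0.239 -2.544
v -3.938 -0.183 -4.062
v -3.417 -0.399 -2.672
v -3.615 -0.156 -4.178
v -3.094 -0.372 -2.789
v -3.349 0.05 -4.246
v -2.828 -0.166 -2.856
f 2 4 1
f 5 2 1
f 1 4 3
f 3 5 1
f 2 8 4
f 6 2 5
f 6 8 2
f 4 8 3
f 7 5 3
f 3 8 7
f 7 6 5
f 8 6 7
f 10 9 13
f 10 13 11
f 11 13 14
f 11 14 12
f 13 9 15
f 13 15 14
f 14 15 16
f 14 16 12
f 15 9 17
f 15 17 16
f 16 17 18
f 16 18 12
f 17 9 19
f 17 19 18
f 18 19 20
f 18 20 12
f 19 9 21
f 19 21 20
f 20 21 22
f 20 22 12
f 21 9 23
f 21 23 22
f 22 23 24
f 22 24 12
f 23 9 25
f 23 25 24
f 24 25 26
f 24 26 12
f 25 9 27
f 25 27 26
f 26 27 28
f 26 28 12
f 27 9 29
f 27 29 28
f 28 29 30
f 28 30 12
f 29 9 31
f 29 31 30
f 30 31 32
f 30 32 12
f 31 9 33
f 31 33 32
f 32 33 34
f 32 34 12
f 33 9 35
f 33 35 34
f 34 35 36
f 34 36 12
f 35 9 37
f 35 37 36
f 36 37 38
f 36 38 12
f 37 9 10
f 37 10 38
f 38 10 11
f 38 11 12
f 40 39 42
f 40 42 41
f 42 39 43
f 42 43 41
f 43 39 44
f 43 44 41
f 44 39 45
f 44 45 41
f 45 39 46
f 45 46 41
f 46 39 47
f 46 47 41
f 47 39 48
f 47 48 41
f 48 39 49
f 48 49 41
f 49 39 50
f 49 50 41
f 50 39 51
f 50 51 41
f 51 39 52
f 51 52 41
f 52 39 53
f 52 53 41
f 53 39 54
f 53 54 41
f 54 39 55
f 54 55 41
f 55 39 40
f 55 40 41
f 57 59 56
f 60 57 56
f 56 59 58
f 58 60 56
f 57 63 59
f 61 57 60
f 61 63 57
f 59 63 58
f 62 60 58
f 58 63 62
f 62 61 60
f 63 61 62
f 65 64 68
f 65 68 66
f 66 68 69
f 66 69 67
f 68 64 70
f 68 70 69
f 69 70 71
f 69 71 67
f 70 64 72
f 70 72 71
f 71 72 73
f 71 73 67
f 72 64 74
f 72 74 73
f 73 74 75
f 73 75 67
f 74 64 76
f 74 76 75
f 75 76 77
f 75 77 67
f 76 64 78
f 76 78 77
f 77 78 79
f 77 79 67
f 78 64 80
f 78 80 79
f 79 80 81
f 79 81 67
f 80 64 82
f 80 82 81
f 81 82 83
f 81 83 67
f 82 64 84
f 82 84 83
f 83 84 85
f 83 85 67
f 84 64 86
f 84 86 85
f 85 86 87
f 85 87 67
f 86 64 65
f 86 65 87
f 87 65 66
f 87 66 67



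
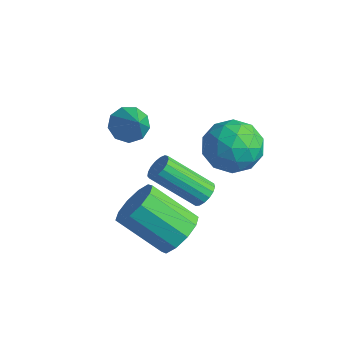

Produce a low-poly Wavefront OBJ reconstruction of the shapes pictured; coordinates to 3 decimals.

v -0.543 -0.05 -3.063
v -0.043 0.191 -2.354
v -1.378 -0.589 -1.148
v -1.877 -0.83 -1.857
v -0.392 0.609 -2.469
v -1.726 -0.17 -1.264
v -0.798 0.775 -2.811
v -2.132 -0.004 -1.606
v -1.106 0.626 -3.249
v -2.441 -0.153 -2.044
v -1.2 0.219 -3.616
v -2.534 -0.561 -2.411
v -1.042 -0.291 -3.772
v -2.377 -1.071 -2.566
v -0.694 -0.71 -3.656
v -2.028 -1.489 -2.451
v -0.288 -0.876 -3.314
v -1.622 -1.655 -2.109
v 0.021 -0.727 -2.876
v -1.314 -1.506 -1.671
v 0.114 -0.319 -2.509
v -1.22 -1.099 -1.304
v -0.229 0.701 -1.199
v -0.009 0.95 -0.812
v -1.131 -0.012 0.445
v -1.351 -0.261 0.059
v -0.199 1.092 -0.872
v -1.32 0.13 0.385
v -0.395 1.144 -1.008
v -1.517 0.182 0.249
v -0.553 1.094 -1.187
v -1.675 0.133 0.07
v -0.637 0.955 -1.369
v -1.759 -0.007 -0.111
v -0.628 0.757 -1.511
v -1.75 -0.205 -0.254
v -0.527 0.546 -1.583
v -1.649 -0.415 -0.325
v -0.358 0.371 -1.566
v -1.48 -0.59 -0.309
v -0.159 0.271 -1.465
v -1.281 -0.69 -0.208
v 0.023 0.27 -1.303
v -1.099 -0.692 -0.046
v 0.148 0.367 -1.117
v -0.974 -0.594 0.14
v 0.187 0.541 -0.95
v -0.935 -0.421 0.307
v 0.13 0.751 -0.84
v -0.992 -0.21 0.417
v -1.045 3.786 -0.461
v -0.553 3.31 -1.313
v -1.647 2.21 0.073
v -1.155 1.734 -0.779
v -0.555 2.159 0.031
v -0.183 3.132 -0.3
v -2.017 2.388 -0.94
v -1.645 3.361 -1.271
v -1.154 2.445 -1.61
v -0.251 2.304 -1.01
v -1.949 3.216 -0.23
v -1.046 3.075 0.37
v -0.746 3.686 -0.934
v -1.454 1.834 -0.306
v -1.101 2.083 0.17
v -0.812 1.803 -0.331
v -0.529 3.582 -0.338
v -0.24 3.302 -0.839
v -0.241 2.625 -0.049
v -1.96 2.218 -0.401
v -1.671 1.938 -0.902
v -1.388 3.717 -0.909
v -1.099 3.437 -1.41
v -1.959 2.895 -1.191
v -0.81 2.898 -1.609
v -1.164 1.972 -1.295
v -1.67 2.356 -1.39
v -1.452 2.928 -1.584
v -0.279 2.815 -1.257
v -0.633 1.888 -0.943
v -0.281 2.138 -0.467
v -0.062 2.711 -0.661
v -0.632 2.307 -1.431
v -1.567 3.632 -0.297
v -1.921 2.705 0.017
v -2.138 2.809 -0.579
v -1.919 3.382 -0.773
v -1.036 3.548 0.055
v -1.39 2.622 0.369
v -0.748 2.592 0.344
v -0.53 3.164 0.15
v -1.568 3.213 0.191
v -3.616 0.489 0.2
v -3.238 0.155 -0.299
v -2.604 0.051 1.26
v -3.086 0.614 -0.255
v -3.182 1.015 0.002
v -3.481 1.169 0.352
v -3.844 1.006 0.631
v -4.1 0.6 0.708
v -4.13 0.143 0.547
v -3.919 -0.153 0.224
v -3.567 -0.148 -0.11
f 2 1 5
f 2 5 3
f 3 5 6
f 3 6 4
f 5 1 7
f 5 7 6
f 6 7 8
f 6 8 4
f 7 1 9
f 7 9 8
f 8 9 10
f 8 10 4
f 9 1 11
f 9 11 10
f 10 11 12
f 10 12 4
f 11 1 13
f 11 13 12
f 12 13 14
f 12 14 4
f 13 1 15
f 13 15 14
f 14 15 16
f 14 16 4
f 15 1 17
f 15 17 16
f 16 17 18
f 16 18 4
f 17 1 19
f 17 19 18
f 18 19 20
f 18 20 4
f 19 1 21
f 19 21 20
f 20 21 22
f 20 22 4
f 21 1 2
f 21 2 22
f 22 2 3
f 22 3 4
f 24 23 27
f 24 27 25
f 25 27 28
f 25 28 26
f 27 23 29
f 27 29 28
f 28 29 30
f 28 30 26
f 29 23 31
f 29 31 30
f 30 31 32
f 30 32 26
f 31 23 33
f 31 33 32
f 32 33 34
f 32 34 26
f 33 23 35
f 33 35 34
f 34 35 36
f 34 36 26
f 35 23 37
f 35 37 36
f 36 37 38
f 36 38 26
f 37 23 39
f 37 39 38
f 38 39 40
f 38 40 26
f 39 23 41
f 39 41 40
f 40 41 42
f 40 42 26
f 41 23 43
f 41 43 42
f 42 43 44
f 42 44 26
f 43 23 45
f 43 45 44
f 44 45 46
f 44 46 26
f 45 23 47
f 45 47 46
f 46 47 48
f 46 48 26
f 47 23 49
f 47 49 48
f 48 49 50
f 48 50 26
f 49 23 24
f 49 24 50
f 50 24 25
f 50 25 26
f 51 88 67
f 88 62 91
f 67 91 56
f 88 91 67
f 51 67 63
f 67 56 68
f 63 68 52
f 67 68 63
f 51 63 72
f 63 52 73
f 72 73 58
f 63 73 72
f 51 72 84
f 72 58 87
f 84 87 61
f 72 87 84
f 51 84 88
f 84 61 92
f 88 92 62
f 84 92 88
f 52 68 79
f 68 56 82
f 79 82 60
f 68 82 79
f 56 91 69
f 91 62 90
f 69 90 55
f 91 90 69
f 62 92 89
f 92 61 85
f 89 85 53
f 92 85 89
f 61 87 86
f 87 58 74
f 86 74 57
f 87 74 86
f 58 73 78
f 73 52 75
f 78 75 59
f 73 75 78
f 54 80 66
f 80 60 81
f 66 81 55
f 80 81 66
f 54 66 64
f 66 55 65
f 64 65 53
f 66 65 64
f 54 64 71
f 64 53 70
f 71 70 57
f 64 70 71
f 54 71 76
f 71 57 77
f 76 77 59
f 71 77 76
f 54 76 80
f 76 59 83
f 80 83 60
f 76 83 80
f 55 81 69
f 81 60 82
f 69 82 56
f 81 82 69
f 53 65 89
f 65 55 90
f 89 90 62
f 65 90 89
f 57 70 86
f 70 53 85
f 86 85 61
f 70 85 86
f 59 77 78
f 77 57 74
f 78 74 58
f 77 74 78
f 60 83 79
f 83 59 75
f 79 75 52
f 83 75 79
f 94 93 96
f 94 96 95
f 96 93 97
f 96 97 95
f 97 93 98
f 97 98 95
f 98 93 99
f 98 99 95
f 99 93 100
f 99 100 95
f 100 93 101
f 100 101 95
f 101 93 102
f 101 102 95
f 102 93 103
f 102 103 95
f 103 93 94
f 103 94 95



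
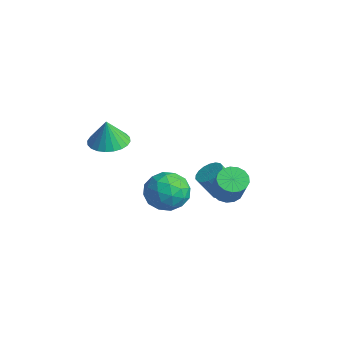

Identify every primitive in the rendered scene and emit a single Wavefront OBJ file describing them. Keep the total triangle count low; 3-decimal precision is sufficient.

v 2.346 -0.055 -1.828
v 2.917 -0.849 -2.384
v 1.103 -1.291 -1.336
v 1.674 -2.085 -1.892
v 2.105 -1.634 -0.955
v 2.873 -0.87 -1.26
v 1.147 -1.27 -2.46
v 1.915 -0.506 -2.765
v 2.176 -1.601 -2.774
v 2.768 -1.825 -1.844
v 1.252 -0.315 -1.876
v 1.844 -0.539 -0.946
v 2.74 -0.343 -2.149
v 1.28 -1.797 -1.571
v 1.533 -1.531 -1.021
v 1.868 -1.998 -1.347
v 2.715 -0.355 -1.489
v 3.05 -0.823 -1.815
v 2.573 -1.284 -0.975
v 0.97 -1.317 -1.905
v 1.305 -1.785 -2.231
v 2.152 -0.142 -2.373
v 2.487 -0.609 -2.699
v 1.447 -0.856 -2.745
v 2.64 -1.252 -2.705
v 1.91 -1.979 -2.416
v 1.6 -1.5 -2.75
v 2.052 -1.051 -2.929
v 2.988 -1.384 -2.158
v 2.258 -2.111 -1.869
v 2.511 -1.845 -1.319
v 2.962 -1.396 -1.498
v 2.553 -1.826 -2.388
v 1.762 -0.029 -1.851
v 1.032 -0.756 -1.562
v 1.058 -0.744 -2.222
v 1.509 -0.295 -2.401
v 2.11 -0.161 -1.304
v 1.38 -0.888 -1.015
v 1.968 -1.089 -0.791
v 2.42 -0.64 -0.97
v 1.467 -0.314 -1.332
v 0.814 -3.294 1.543
v 1.549 -3.89 1.466
v 0.846 -3.426 2.857
v 1.723 -3.564 1.494
v 1.759 -3.197 1.53
v 1.65 -2.845 1.568
v 1.415 -2.561 1.602
v 1.087 -2.388 1.627
v 0.718 -2.354 1.64
v 0.364 -2.463 1.638
v 0.078 -2.698 1.621
v -0.096 -3.024 1.593
v -0.131 -3.392 1.557
v -0.023 -3.744 1.519
v 0.213 -4.028 1.485
v 0.54 -4.2 1.46
v 0.909 -4.235 1.447
v 1.264 -4.126 1.449
v 1.225 2.535 -3.457
v 1.594 1.941 -3.702
v 1.283 1.272 -2.547
v 0.915 1.865 -2.303
v 1.826 2.111 -3.541
v 1.515 1.442 -2.387
v 1.939 2.364 -3.364
v 1.629 1.695 -2.209
v 1.911 2.651 -3.205
v 1.601 1.982 -2.051
v 1.747 2.915 -3.096
v 1.437 2.246 -1.942
v 1.48 3.104 -3.059
v 1.169 2.435 -1.904
v 1.162 3.18 -3.1
v 0.852 2.511 -1.946
v 0.857 3.128 -3.213
v 0.546 2.459 -2.058
v 0.625 2.958 -3.373
v 0.314 2.289 -2.219
v 0.511 2.705 -3.551
v 0.201 2.036 -2.396
v 0.539 2.418 -3.709
v 0.229 1.749 -2.555
v 0.703 2.154 -3.818
v 0.393 1.485 -2.664
v 0.971 1.965 -3.856
v 0.66 1.296 -2.701
v 1.288 1.889 -3.814
v 0.978 1.22 -2.66
v 2.409 1.879 -2.624
v 2.905 1.504 -3.045
v 3.826 1.186 -1.676
v 3.331 1.561 -1.256
v 3.027 1.842 -3.048
v 3.948 1.524 -1.68
v 3.008 2.188 -2.955
v 3.929 1.87 -1.587
v 2.851 2.463 -2.786
v 3.772 2.145 -1.417
v 2.594 2.605 -2.58
v 3.515 2.287 -1.211
v 2.294 2.58 -2.384
v 3.215 2.262 -1.015
v 2.021 2.395 -2.243
v 2.942 2.077 -0.874
v 1.837 2.091 -2.189
v 2.758 1.773 -0.821
v 1.784 1.739 -2.235
v 2.705 1.421 -0.867
v 1.874 1.419 -2.371
v 2.795 1.101 -1.002
v 2.087 1.205 -2.564
v 3.008 0.887 -1.195
v 2.374 1.144 -2.771
v 3.295 0.826 -1.403
v 2.669 1.252 -2.945
v 3.59 0.934 -1.576
f 1 38 17
f 38 12 41
f 17 41 6
f 38 41 17
f 1 17 13
f 17 6 18
f 13 18 2
f 17 18 13
f 1 13 22
f 13 2 23
f 22 23 8
f 13 23 22
f 1 22 34
f 22 8 37
f 34 37 11
f 22 37 34
f 1 34 38
f 34 11 42
f 38 42 12
f 34 42 38
f 2 18 29
f 18 6 32
f 29 32 10
f 18 32 29
f 6 41 19
f 41 12 40
f 19 40 5
f 41 40 19
f 12 42 39
f 42 11 35
f 39 35 3
f 42 35 39
f 11 37 36
f 37 8 24
f 36 24 7
f 37 24 36
f 8 23 28
f 23 2 25
f 28 25 9
f 23 25 28
f 4 30 16
f 30 10 31
f 16 31 5
f 30 31 16
f 4 16 14
f 16 5 15
f 14 15 3
f 16 15 14
f 4 14 21
f 14 3 20
f 21 20 7
f 14 20 21
f 4 21 26
f 21 7 27
f 26 27 9
f 21 27 26
f 4 26 30
f 26 9 33
f 30 33 10
f 26 33 30
f 5 31 19
f 31 10 32
f 19 32 6
f 31 32 19
f 3 15 39
f 15 5 40
f 39 40 12
f 15 40 39
f 7 20 36
f 20 3 35
f 36 35 11
f 20 35 36
f 9 27 28
f 27 7 24
f 28 24 8
f 27 24 28
f 10 33 29
f 33 9 25
f 29 25 2
f 33 25 29
f 44 43 46
f 44 46 45
f 46 43 47
f 46 47 45
f 47 43 48
f 47 48 45
f 48 43 49
f 48 49 45
f 49 43 50
f 49 50 45
f 50 43 51
f 50 51 45
f 51 43 52
f 51 52 45
f 52 43 53
f 52 53 45
f 53 43 54
f 53 54 45
f 54 43 55
f 54 55 45
f 55 43 56
f 55 56 45
f 56 43 57
f 56 57 45
f 57 43 58
f 57 58 45
f 58 43 59
f 58 59 45
f 59 43 60
f 59 60 45
f 60 43 44
f 60 44 45
f 62 61 65
f 62 65 63
f 63 65 66
f 63 66 64
f 65 61 67
f 65 67 66
f 66 67 68
f 66 68 64
f 67 61 69
f 67 69 68
f 68 69 70
f 68 70 64
f 69 61 71
f 69 71 70
f 70 71 72
f 70 72 64
f 71 61 73
f 71 73 72
f 72 73 74
f 72 74 64
f 73 61 75
f 73 75 74
f 74 75 76
f 74 76 64
f 75 61 77
f 75 77 76
f 76 77 78
f 76 78 64
f 77 61 79
f 77 79 78
f 78 79 80
f 78 80 64
f 79 61 81
f 79 81 80
f 80 81 82
f 80 82 64
f 81 61 83
f 81 83 82
f 82 83 84
f 82 84 64
f 83 61 85
f 83 85 84
f 84 85 86
f 84 86 64
f 85 61 87
f 85 87 86
f 86 87 88
f 86 88 64
f 87 61 89
f 87 89 88
f 88 89 90
f 88 90 64
f 89 61 62
f 89 62 90
f 90 62 63
f 90 63 64
f 92 91 95
f 92 95 93
f 93 95 96
f 93 96 94
f 95 91 97
f 95 97 96
f 96 97 98
f 96 98 94
f 97 91 99
f 97 99 98
f 98 99 100
f 98 100 94
f 99 91 101
f 99 101 100
f 100 101 102
f 100 102 94
f 101 91 103
f 101 103 102
f 102 103 104
f 102 104 94
f 103 91 105
f 103 105 104
f 104 105 106
f 104 106 94
f 105 91 107
f 105 107 106
f 106 107 108
f 106 108 94
f 107 91 109
f 107 109 108
f 108 109 110
f 108 110 94
f 109 91 111
f 109 111 110
f 110 111 112
f 110 112 94
f 111 91 113
f 111 113 112
f 112 113 114
f 112 114 94
f 113 91 115
f 113 115 114
f 114 115 116
f 114 116 94
f 115 91 117
f 115 117 116
f 116 117 118
f 116 118 94
f 117 91 92
f 117 92 118
f 118 92 93
f 118 93 94



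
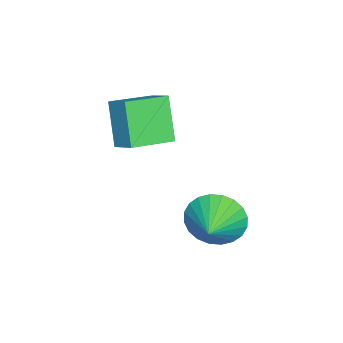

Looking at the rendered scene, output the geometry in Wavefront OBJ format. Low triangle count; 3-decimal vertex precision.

v -3.565 -1.071 -1.484
v -3.155 -0.465 -1.033
v -2.852 -0.658 -2.689
v -2.441 -0.051 -2.239
v -2.579 -1.949 -1.201
v -2.168 -1.342 -0.751
v -1.865 -1.535 -2.407
v -1.455 -0.929 -1.956
v -0.788 1.581 -3.665
v -0.511 1.175 -4.347
v 0.248 1.699 -3.315
v -0.51 1.485 -4.452
v -0.552 1.81 -4.438
v -0.63 2.1 -4.307
v -0.731 2.311 -4.077
v -0.842 2.411 -3.785
v -0.944 2.384 -3.475
v -1.022 2.235 -3.194
v -1.065 1.987 -2.984
v -1.065 1.677 -2.878
v -1.024 1.352 -2.892
v -0.946 1.062 -3.024
v -0.844 0.851 -3.254
v -0.734 0.751 -3.546
v -0.632 0.778 -3.856
v -0.554 0.927 -4.137
f 2 4 1
f 5 2 1
f 1 4 3
f 3 5 1
f 2 8 4
f 6 2 5
f 6 8 2
f 4 8 3
f 7 5 3
f 3 8 7
f 7 6 5
f 8 6 7
f 10 9 12
f 10 12 11
f 12 9 13
f 12 13 11
f 13 9 14
f 13 14 11
f 14 9 15
f 14 15 11
f 15 9 16
f 15 16 11
f 16 9 17
f 16 17 11
f 17 9 18
f 17 18 11
f 18 9 19
f 18 19 11
f 19 9 20
f 19 20 11
f 20 9 21
f 20 21 11
f 21 9 22
f 21 22 11
f 22 9 23
f 22 23 11
f 23 9 24
f 23 24 11
f 24 9 25
f 24 25 11
f 25 9 26
f 25 26 11
f 26 9 10
f 26 10 11



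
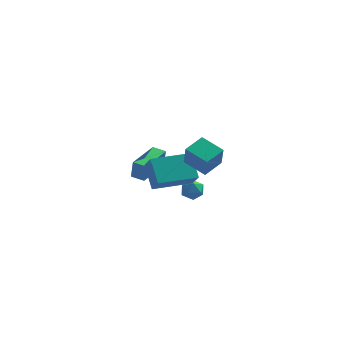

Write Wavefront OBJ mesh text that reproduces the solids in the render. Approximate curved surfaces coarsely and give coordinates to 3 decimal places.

v -3.366 2.889 -2.319
v -3.249 2.818 -1.157
v -2.464 4.873 -2.289
v -2.347 4.803 -1.127
v -2.633 2.557 -2.413
v -2.516 2.487 -1.251
v -1.731 4.542 -2.383
v -1.614 4.471 -1.221
v -0.531 3.401 -3.344
v -0.131 3.377 -2.752
v 0.011 2.463 -3.748
v 0.411 2.439 -3.156
v -0.288 2.292 -3.122
v -0.623 2.872 -2.872
v 0.503 2.968 -3.628
v 0.168 3.548 -3.378
v 0.508 3.109 -2.927
v 0.019 2.692 -2.614
v -0.139 3.148 -3.886
v -0.628 2.731 -3.573
v -1.821 -2.089 -0.069
v -1.45 -2.915 0.905
v -2.287 -0.998 1.034
v -1.916 -1.824 2.008
v 0.176 -1.216 -0.088
v 0.547 -2.042 0.886
v -0.29 -0.125 1.015
v 0.081 -0.951 1.989
v 0.93 -3.268 1.858
v 1.043 -3.845 3.14
v -0.17 -2.519 2.292
v -0.057 -3.096 3.574
v 1.697 -2.344 2.206
v 1.81 -2.921 3.488
v 0.597 -1.595 2.64
v 0.71 -2.172 3.922
f 2 4 1
f 5 2 1
f 1 4 3
f 3 5 1
f 2 8 4
f 6 2 5
f 6 8 2
f 4 8 3
f 7 5 3
f 3 8 7
f 7 6 5
f 8 6 7
f 9 20 14
f 9 14 10
f 9 10 16
f 9 16 19
f 9 19 20
f 10 14 18
f 14 20 13
f 20 19 11
f 19 16 15
f 16 10 17
f 12 18 13
f 12 13 11
f 12 11 15
f 12 15 17
f 12 17 18
f 13 18 14
f 11 13 20
f 15 11 19
f 17 15 16
f 18 17 10
f 22 24 21
f 25 22 21
f 21 24 23
f 23 25 21
f 22 28 24
f 26 22 25
f 26 28 22
f 24 28 23
f 27 25 23
f 23 28 27
f 27 26 25
f 28 26 27
f 30 32 29
f 33 30 29
f 29 32 31
f 31 33 29
f 30 36 32
f 34 30 33
f 34 36 30
f 32 36 31
f 35 33 31
f 31 36 35
f 35 34 33
f 36 34 35



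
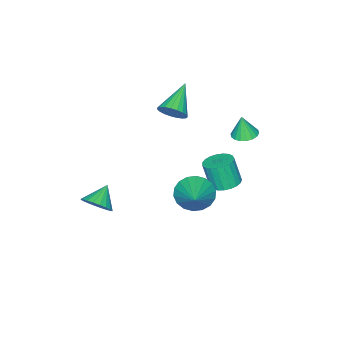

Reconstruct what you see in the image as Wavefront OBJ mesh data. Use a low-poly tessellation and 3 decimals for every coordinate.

v 2.272 3.186 1.051
v 2.954 2.744 0.6
v 3.468 4.134 1.929
v 2.877 3.068 0.355
v 2.68 3.416 0.248
v 2.402 3.719 0.3
v 2.099 3.916 0.501
v 1.829 3.968 0.811
v 1.648 3.866 1.168
v 1.59 3.629 1.503
v 1.667 3.305 1.748
v 1.864 2.957 1.855
v 2.142 2.654 1.803
v 2.445 2.457 1.602
v 2.714 2.405 1.292
v 2.896 2.507 0.934
v -1.752 2.831 2.341
v -1.423 2.29 2.249
v -1.668 2.689 3.479
v -1.218 2.488 2.258
v -1.12 2.754 2.284
v -1.146 3.035 2.321
v -1.293 3.276 2.362
v -1.531 3.428 2.399
v -1.813 3.462 2.424
v -2.082 3.371 2.433
v -2.287 3.173 2.423
v -2.385 2.907 2.398
v -2.359 2.626 2.361
v -2.212 2.386 2.32
v -1.974 2.233 2.283
v -1.692 2.199 2.258
v 2.147 -2.667 -3.194
v 2.481 -2.151 -2.666
v 1.193 -2.813 -2.446
v 2.298 -1.945 -2.859
v 2.089 -1.863 -3.11
v 1.89 -1.92 -3.375
v 1.735 -2.107 -3.609
v 1.651 -2.39 -3.771
v 1.653 -2.721 -3.834
v 1.741 -3.042 -3.785
v 1.898 -3.299 -3.635
v 2.099 -3.446 -3.408
v 2.308 -3.459 -3.144
v 2.489 -3.335 -2.888
v 2.61 -3.095 -2.686
v 2.652 -2.781 -2.571
v 2.606 -2.447 -2.564
v -1.316 -0.984 2.122
v -0.972 -0.786 2.747
v -2.804 -1.416 3.078
v -1.105 -0.522 2.66
v -1.274 -0.338 2.481
v -1.45 -0.265 2.239
v -1.603 -0.317 1.977
v -1.707 -0.484 1.741
v -1.743 -0.738 1.57
v -1.705 -1.034 1.495
v -1.6 -1.321 1.528
v -1.446 -1.55 1.664
v -1.27 -1.681 1.879
v -1.101 -1.692 2.136
v -0.97 -1.58 2.391
v -0.899 -1.365 2.6
v -0.9 -1.084 2.725
v -2.628 1.163 -2.69
v -1.987 1.573 -2.574
v -1.951 1.127 -1.195
v -2.592 0.717 -1.31
v -2.215 1.785 -2.499
v -2.179 1.339 -1.12
v -2.515 1.889 -2.458
v -2.479 1.443 -1.079
v -2.835 1.867 -2.457
v -2.799 1.421 -1.077
v -3.119 1.724 -2.495
v -3.082 1.278 -1.116
v -3.317 1.484 -2.568
v -3.281 1.038 -1.189
v -3.397 1.188 -2.661
v -3.361 0.742 -1.282
v -3.344 0.888 -2.76
v -3.308 0.442 -1.381
v -3.167 0.636 -2.846
v -3.131 0.19 -1.467
v -2.897 0.474 -2.905
v -2.861 0.028 -1.526
v -2.58 0.432 -2.927
v -2.544 -0.014 -1.548
v -2.272 0.516 -2.908
v -2.236 0.07 -1.529
v -2.025 0.712 -2.851
v -1.989 0.266 -1.472
v -1.883 0.986 -2.766
v -1.846 0.54 -1.387
v -1.869 1.291 -2.668
v -1.833 0.845 -1.289
f 2 1 4
f 2 4 3
f 4 1 5
f 4 5 3
f 5 1 6
f 5 6 3
f 6 1 7
f 6 7 3
f 7 1 8
f 7 8 3
f 8 1 9
f 8 9 3
f 9 1 10
f 9 10 3
f 10 1 11
f 10 11 3
f 11 1 12
f 11 12 3
f 12 1 13
f 12 13 3
f 13 1 14
f 13 14 3
f 14 1 15
f 14 15 3
f 15 1 16
f 15 16 3
f 16 1 2
f 16 2 3
f 18 17 20
f 18 20 19
f 20 17 21
f 20 21 19
f 21 17 22
f 21 22 19
f 22 17 23
f 22 23 19
f 23 17 24
f 23 24 19
f 24 17 25
f 24 25 19
f 25 17 26
f 25 26 19
f 26 17 27
f 26 27 19
f 27 17 28
f 27 28 19
f 28 17 29
f 28 29 19
f 29 17 30
f 29 30 19
f 30 17 31
f 30 31 19
f 31 17 32
f 31 32 19
f 32 17 18
f 32 18 19
f 34 33 36
f 34 36 35
f 36 33 37
f 36 37 35
f 37 33 38
f 37 38 35
f 38 33 39
f 38 39 35
f 39 33 40
f 39 40 35
f 40 33 41
f 40 41 35
f 41 33 42
f 41 42 35
f 42 33 43
f 42 43 35
f 43 33 44
f 43 44 35
f 44 33 45
f 44 45 35
f 45 33 46
f 45 46 35
f 46 33 47
f 46 47 35
f 47 33 48
f 47 48 35
f 48 33 49
f 48 49 35
f 49 33 34
f 49 34 35
f 51 50 53
f 51 53 52
f 53 50 54
f 53 54 52
f 54 50 55
f 54 55 52
f 55 50 56
f 55 56 52
f 56 50 57
f 56 57 52
f 57 50 58
f 57 58 52
f 58 50 59
f 58 59 52
f 59 50 60
f 59 60 52
f 60 50 61
f 60 61 52
f 61 50 62
f 61 62 52
f 62 50 63
f 62 63 52
f 63 50 64
f 63 64 52
f 64 50 65
f 64 65 52
f 65 50 66
f 65 66 52
f 66 50 51
f 66 51 52
f 68 67 71
f 68 71 69
f 69 71 72
f 69 72 70
f 71 67 73
f 71 73 72
f 72 73 74
f 72 74 70
f 73 67 75
f 73 75 74
f 74 75 76
f 74 76 70
f 75 67 77
f 75 77 76
f 76 77 78
f 76 78 70
f 77 67 79
f 77 79 78
f 78 79 80
f 78 80 70
f 79 67 81
f 79 81 80
f 80 81 82
f 80 82 70
f 81 67 83
f 81 83 82
f 82 83 84
f 82 84 70
f 83 67 85
f 83 85 84
f 84 85 86
f 84 86 70
f 85 67 87
f 85 87 86
f 86 87 88
f 86 88 70
f 87 67 89
f 87 89 88
f 88 89 90
f 88 90 70
f 89 67 91
f 89 91 90
f 90 91 92
f 90 92 70
f 91 67 93
f 91 93 92
f 92 93 94
f 92 94 70
f 93 67 95
f 93 95 94
f 94 95 96
f 94 96 70
f 95 67 97
f 95 97 96
f 96 97 98
f 96 98 70
f 97 67 68
f 97 68 98
f 98 68 69
f 98 69 70



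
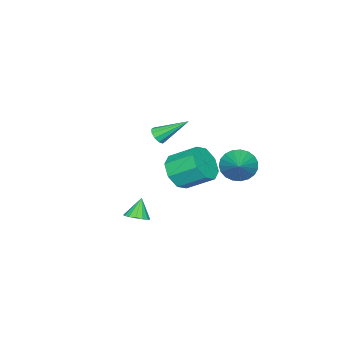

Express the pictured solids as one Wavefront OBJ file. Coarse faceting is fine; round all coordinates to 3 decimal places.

v 0.923 1.59 2.019
v 1.493 1.268 2.748
v 1.126 2.528 3.591
v 0.557 2.85 2.861
v 1.866 1.701 2.263
v 1.499 2.961 3.106
v 1.687 2.069 1.634
v 1.32 3.329 2.477
v 1.061 2.156 1.231
v 0.694 3.417 2.074
v 0.354 1.912 1.289
v -0.013 3.172 2.132
v -0.019 1.479 1.774
v -0.386 2.739 2.617
v 0.16 1.111 2.403
v -0.207 2.371 3.246
v 0.786 1.023 2.806
v 0.419 2.284 3.649
v -0.656 -0.496 2.943
v -0.273 -0.582 3.268
v -1.264 0.776 3.997
v -0.178 -0.365 3.061
v -0.265 -0.197 2.809
v -0.501 -0.144 2.608
v -0.797 -0.224 2.534
v -1.039 -0.409 2.617
v -1.135 -0.626 2.824
v -1.047 -0.794 3.077
v -0.811 -0.848 3.278
v -0.515 -0.767 3.351
v -2.489 2.725 1.079
v -1.983 2.713 0.322
v -1.271 3.475 1.881
v -2.165 3.043 0.29
v -2.403 3.318 0.394
v -2.656 3.491 0.616
v -2.88 3.531 0.919
v -3.036 3.432 1.249
v -3.098 3.21 1.549
v -3.054 2.905 1.768
v -2.913 2.569 1.868
v -2.698 2.259 1.832
v -2.447 2.03 1.665
v -2.204 1.922 1.397
v -2.009 1.952 1.074
v -1.898 2.116 0.751
v -1.888 2.385 0.486
v 3.898 1.396 0.619
v 4.358 1.647 0.912
v 3.362 1.304 1.541
v 4.175 1.885 0.829
v 3.918 1.992 0.691
v 3.656 1.939 0.533
v 3.459 1.74 0.398
v 3.379 1.45 0.323
v 3.438 1.145 0.327
v 3.62 0.907 0.409
v 3.877 0.801 0.548
v 4.139 0.854 0.705
v 4.337 1.052 0.84
v 4.417 1.343 0.915
f 2 1 5
f 2 5 3
f 3 5 6
f 3 6 4
f 5 1 7
f 5 7 6
f 6 7 8
f 6 8 4
f 7 1 9
f 7 9 8
f 8 9 10
f 8 10 4
f 9 1 11
f 9 11 10
f 10 11 12
f 10 12 4
f 11 1 13
f 11 13 12
f 12 13 14
f 12 14 4
f 13 1 15
f 13 15 14
f 14 15 16
f 14 16 4
f 15 1 17
f 15 17 16
f 16 17 18
f 16 18 4
f 17 1 2
f 17 2 18
f 18 2 3
f 18 3 4
f 20 19 22
f 20 22 21
f 22 19 23
f 22 23 21
f 23 19 24
f 23 24 21
f 24 19 25
f 24 25 21
f 25 19 26
f 25 26 21
f 26 19 27
f 26 27 21
f 27 19 28
f 27 28 21
f 28 19 29
f 28 29 21
f 29 19 30
f 29 30 21
f 30 19 20
f 30 20 21
f 32 31 34
f 32 34 33
f 34 31 35
f 34 35 33
f 35 31 36
f 35 36 33
f 36 31 37
f 36 37 33
f 37 31 38
f 37 38 33
f 38 31 39
f 38 39 33
f 39 31 40
f 39 40 33
f 40 31 41
f 40 41 33
f 41 31 42
f 41 42 33
f 42 31 43
f 42 43 33
f 43 31 44
f 43 44 33
f 44 31 45
f 44 45 33
f 45 31 46
f 45 46 33
f 46 31 47
f 46 47 33
f 47 31 32
f 47 32 33
f 49 48 51
f 49 51 50
f 51 48 52
f 51 52 50
f 52 48 53
f 52 53 50
f 53 48 54
f 53 54 50
f 54 48 55
f 54 55 50
f 55 48 56
f 55 56 50
f 56 48 57
f 56 57 50
f 57 48 58
f 57 58 50
f 58 48 59
f 58 59 50
f 59 48 60
f 59 60 50
f 60 48 61
f 60 61 50
f 61 48 49
f 61 49 50



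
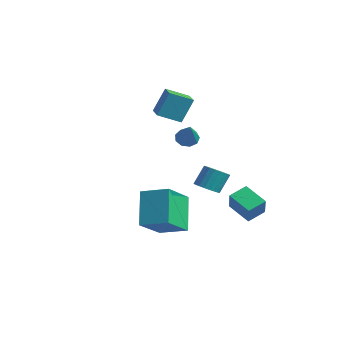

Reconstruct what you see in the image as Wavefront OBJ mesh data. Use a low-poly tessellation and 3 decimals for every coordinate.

v -4.411 1.42 3.447
v -4.244 2.083 4.916
v -3.823 2.541 2.874
v -3.656 3.204 4.342
v -3.304 0.896 3.558
v -3.137 1.559 5.026
v -2.716 2.017 2.984
v -2.549 2.68 4.453
v 2.42 -4.23 -0.896
v 1.361 -3.43 0.782
v 1.75 -2.573 -2.109
v 0.69 -1.773 -0.43
v 3.67 -3.427 -0.49
v 2.61 -2.627 1.189
v 2.999 -1.77 -1.702
v 1.94 -0.97 -0.024
v -2.902 2.519 1.713
v -2.475 2.381 1.242
v -1.698 1.821 3.007
v -2.403 2.792 1.397
v -2.565 3.075 1.699
v -2.884 3.098 2.008
v -3.211 2.85 2.179
v -3.394 2.447 2.132
v -3.346 2.078 1.888
v -3.09 1.915 1.563
v -2.747 2.035 1.308
v 0.194 2.912 -2.267
v 0.824 2.438 -1.171
v 0.239 3.948 -1.845
v 0.869 3.474 -0.749
v 1.511 3.126 -2.931
v 2.141 2.652 -1.835
v 1.556 4.162 -2.509
v 2.186 3.688 -1.413
v 0.534 1.201 -0.443
v 1.17 0.915 -0.266
v 1.163 1.573 0.82
v 0.526 1.859 0.643
v 1.252 1.162 -0.414
v 1.245 1.82 0.672
v 1.209 1.415 -0.568
v 1.202 2.073 0.518
v 1.05 1.631 -0.7
v 1.043 2.29 0.386
v 0.802 1.773 -0.788
v 0.794 2.431 0.298
v 0.507 1.816 -0.816
v 0.499 2.474 0.27
v 0.216 1.753 -0.78
v 0.209 2.411 0.306
v -0.019 1.594 -0.685
v -0.026 2.252 0.401
v -0.159 1.367 -0.548
v -0.166 2.025 0.538
v -0.179 1.111 -0.394
v -0.186 1.77 0.692
v -0.076 0.871 -0.247
v -0.083 1.53 0.839
v 0.132 0.688 -0.135
v 0.125 1.347 0.951
v 0.41 0.594 -0.076
v 0.403 1.252 1.01
v 0.71 0.604 -0.08
v 0.702 1.263 1.006
v 0.978 0.718 -0.147
v 0.971 1.376 0.939
f 2 4 1
f 5 2 1
f 1 4 3
f 3 5 1
f 2 8 4
f 6 2 5
f 6 8 2
f 4 8 3
f 7 5 3
f 3 8 7
f 7 6 5
f 8 6 7
f 10 12 9
f 13 10 9
f 9 12 11
f 11 13 9
f 10 16 12
f 14 10 13
f 14 16 10
f 12 16 11
f 15 13 11
f 11 16 15
f 15 14 13
f 16 14 15
f 18 17 20
f 18 20 19
f 20 17 21
f 20 21 19
f 21 17 22
f 21 22 19
f 22 17 23
f 22 23 19
f 23 17 24
f 23 24 19
f 24 17 25
f 24 25 19
f 25 17 26
f 25 26 19
f 26 17 27
f 26 27 19
f 27 17 18
f 27 18 19
f 29 31 28
f 32 29 28
f 28 31 30
f 30 32 28
f 29 35 31
f 33 29 32
f 33 35 29
f 31 35 30
f 34 32 30
f 30 35 34
f 34 33 32
f 35 33 34
f 37 36 40
f 37 40 38
f 38 40 41
f 38 41 39
f 40 36 42
f 40 42 41
f 41 42 43
f 41 43 39
f 42 36 44
f 42 44 43
f 43 44 45
f 43 45 39
f 44 36 46
f 44 46 45
f 45 46 47
f 45 47 39
f 46 36 48
f 46 48 47
f 47 48 49
f 47 49 39
f 48 36 50
f 48 50 49
f 49 50 51
f 49 51 39
f 50 36 52
f 50 52 51
f 51 52 53
f 51 53 39
f 52 36 54
f 52 54 53
f 53 54 55
f 53 55 39
f 54 36 56
f 54 56 55
f 55 56 57
f 55 57 39
f 56 36 58
f 56 58 57
f 57 58 59
f 57 59 39
f 58 36 60
f 58 60 59
f 59 60 61
f 59 61 39
f 60 36 62
f 60 62 61
f 61 62 63
f 61 63 39
f 62 36 64
f 62 64 63
f 63 64 65
f 63 65 39
f 64 36 66
f 64 66 65
f 65 66 67
f 65 67 39
f 66 36 37
f 66 37 67
f 67 37 38
f 67 38 39

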